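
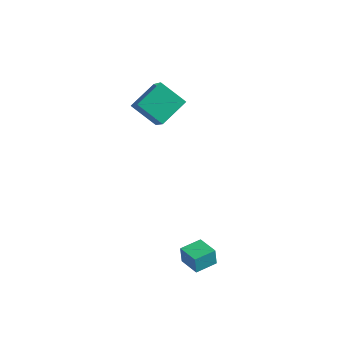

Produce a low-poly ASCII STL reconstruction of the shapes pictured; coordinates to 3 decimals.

solid 
facet normal -0.825 -0.095 0.557
outer loop
vertex -1.635 0.553 3.37
vertex -1.33 1.837 4.041
vertex -2.639 1.487 2.04
endloop
endfacet
facet normal -0.206 -0.867 -0.453
outer loop
vertex -1.45 1.623 1.239
vertex -1.635 0.553 3.37
vertex -2.639 1.487 2.04
endloop
endfacet
facet normal -0.826 -0.094 0.556
outer loop
vertex -2.639 1.487 2.04
vertex -1.33 1.837 4.041
vertex -2.333 2.771 2.711
endloop
endfacet
facet normal -0.525 0.489 -0.696
outer loop
vertex -2.333 2.771 2.711
vertex -1.45 1.623 1.239
vertex -2.639 1.487 2.04
endloop
endfacet
facet normal 0.525 -0.489 0.697
outer loop
vertex -1.635 0.553 3.37
vertex -0.141 1.973 3.24
vertex -1.33 1.837 4.041
endloop
endfacet
facet normal -0.206 -0.867 -0.453
outer loop
vertex -0.447 0.689 2.569
vertex -1.635 0.553 3.37
vertex -1.45 1.623 1.239
endloop
endfacet
facet normal 0.525 -0.489 0.696
outer loop
vertex -0.447 0.689 2.569
vertex -0.141 1.973 3.24
vertex -1.635 0.553 3.37
endloop
endfacet
facet normal 0.206 0.867 0.453
outer loop
vertex -1.33 1.837 4.041
vertex -0.141 1.973 3.24
vertex -2.333 2.771 2.711
endloop
endfacet
facet normal -0.525 0.489 -0.696
outer loop
vertex -1.145 2.907 1.91
vertex -1.45 1.623 1.239
vertex -2.333 2.771 2.711
endloop
endfacet
facet normal 0.206 0.867 0.453
outer loop
vertex -2.333 2.771 2.711
vertex -0.141 1.973 3.24
vertex -1.145 2.907 1.91
endloop
endfacet
facet normal 0.826 0.095 -0.556
outer loop
vertex -1.145 2.907 1.91
vertex -0.447 0.689 2.569
vertex -1.45 1.623 1.239
endloop
endfacet
facet normal 0.825 0.094 -0.557
outer loop
vertex -0.141 1.973 3.24
vertex -0.447 0.689 2.569
vertex -1.145 2.907 1.91
endloop
endfacet
facet normal -0.923 0.359 -0.140
outer loop
vertex 2.283 -2.068 -2.137
vertex 2.653 -1.117 -2.138
vertex 2.387 -2.109 -2.929
endloop
endfacet
facet normal -0.363 -0.932 0.001
outer loop
vertex 3.347 -2.483 -2.782
vertex 2.283 -2.068 -2.137
vertex 2.387 -2.109 -2.929
endloop
endfacet
facet normal -0.923 0.359 -0.140
outer loop
vertex 2.387 -2.109 -2.929
vertex 2.653 -1.117 -2.138
vertex 2.757 -1.159 -2.93
endloop
endfacet
facet normal 0.131 -0.052 -0.990
outer loop
vertex 2.757 -1.159 -2.93
vertex 3.347 -2.483 -2.782
vertex 2.387 -2.109 -2.929
endloop
endfacet
facet normal -0.131 0.052 0.990
outer loop
vertex 2.283 -2.068 -2.137
vertex 3.613 -1.491 -1.991
vertex 2.653 -1.117 -2.138
endloop
endfacet
facet normal -0.362 -0.932 0.002
outer loop
vertex 3.243 -2.441 -1.99
vertex 2.283 -2.068 -2.137
vertex 3.347 -2.483 -2.782
endloop
endfacet
facet normal -0.131 0.052 0.990
outer loop
vertex 3.243 -2.441 -1.99
vertex 3.613 -1.491 -1.991
vertex 2.283 -2.068 -2.137
endloop
endfacet
facet normal 0.363 0.932 -0.002
outer loop
vertex 2.653 -1.117 -2.138
vertex 3.613 -1.491 -1.991
vertex 2.757 -1.159 -2.93
endloop
endfacet
facet normal 0.131 -0.052 -0.990
outer loop
vertex 3.717 -1.532 -2.783
vertex 3.347 -2.483 -2.782
vertex 2.757 -1.159 -2.93
endloop
endfacet
facet normal 0.362 0.932 -0.001
outer loop
vertex 2.757 -1.159 -2.93
vertex 3.613 -1.491 -1.991
vertex 3.717 -1.532 -2.783
endloop
endfacet
facet normal 0.923 -0.359 0.140
outer loop
vertex 3.717 -1.532 -2.783
vertex 3.243 -2.441 -1.99
vertex 3.347 -2.483 -2.782
endloop
endfacet
facet normal 0.923 -0.359 0.140
outer loop
vertex 3.613 -1.491 -1.991
vertex 3.243 -2.441 -1.99
vertex 3.717 -1.532 -2.783
endloop
endfacet

endsolid


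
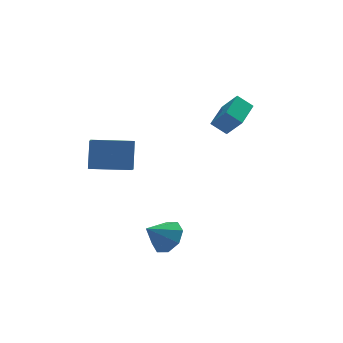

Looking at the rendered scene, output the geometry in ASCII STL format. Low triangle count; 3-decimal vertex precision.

solid 
facet normal -0.972 0.225 0.070
outer loop
vertex -4.202 1.025 0.546
vertex -3.972 2.263 -0.25
vertex -4.516 0.13 -0.937
endloop
endfacet
facet normal -0.154 -0.831 0.534
outer loop
vertex -2.388 -0.363 -1.09
vertex -4.202 1.025 0.546
vertex -4.516 0.13 -0.937
endloop
endfacet
facet normal -0.972 0.225 0.070
outer loop
vertex -4.516 0.13 -0.937
vertex -3.972 2.263 -0.25
vertex -4.286 1.369 -1.733
endloop
endfacet
facet normal -0.178 -0.508 -0.843
outer loop
vertex -4.286 1.369 -1.733
vertex -2.388 -0.363 -1.09
vertex -4.516 0.13 -0.937
endloop
endfacet
facet normal 0.178 0.508 0.842
outer loop
vertex -4.202 1.025 0.546
vertex -1.844 1.77 -0.403
vertex -3.972 2.263 -0.25
endloop
endfacet
facet normal -0.155 -0.831 0.534
outer loop
vertex -2.074 0.531 0.393
vertex -4.202 1.025 0.546
vertex -2.388 -0.363 -1.09
endloop
endfacet
facet normal 0.179 0.508 0.843
outer loop
vertex -2.074 0.531 0.393
vertex -1.844 1.77 -0.403
vertex -4.202 1.025 0.546
endloop
endfacet
facet normal 0.154 0.831 -0.534
outer loop
vertex -3.972 2.263 -0.25
vertex -1.844 1.77 -0.403
vertex -4.286 1.369 -1.733
endloop
endfacet
facet normal -0.179 -0.508 -0.842
outer loop
vertex -2.158 0.875 -1.886
vertex -2.388 -0.363 -1.09
vertex -4.286 1.369 -1.733
endloop
endfacet
facet normal 0.155 0.831 -0.534
outer loop
vertex -4.286 1.369 -1.733
vertex -1.844 1.77 -0.403
vertex -2.158 0.875 -1.886
endloop
endfacet
facet normal 0.972 -0.225 -0.070
outer loop
vertex -2.158 0.875 -1.886
vertex -2.074 0.531 0.393
vertex -2.388 -0.363 -1.09
endloop
endfacet
facet normal 0.972 -0.225 -0.070
outer loop
vertex -1.844 1.77 -0.403
vertex -2.074 0.531 0.393
vertex -2.158 0.875 -1.886
endloop
endfacet
facet normal 0.754 0.151 -0.639
outer loop
vertex -0.945 -4.157 -3.45
vertex -1.588 -3.678 -4.096
vertex -0.986 -3.382 -3.315
endloop
endfacet
facet normal 0.146 -0.162 0.976
outer loop
vertex -0.945 -4.157 -3.45
vertex -0.986 -3.382 -3.315
vertex -2.712 -3.902 -3.144
endloop
endfacet
facet normal 0.755 0.151 -0.639
outer loop
vertex -0.986 -3.382 -3.315
vertex -1.588 -3.678 -4.096
vertex -1.379 -2.779 -3.637
endloop
endfacet
facet normal -0.046 0.447 0.893
outer loop
vertex -0.986 -3.382 -3.315
vertex -1.379 -2.779 -3.637
vertex -2.712 -3.902 -3.144
endloop
endfacet
facet normal 0.754 0.151 -0.639
outer loop
vertex -1.379 -2.779 -3.637
vertex -1.588 -3.678 -4.096
vertex -1.895 -2.703 -4.228
endloop
endfacet
facet normal -0.449 0.748 0.489
outer loop
vertex -1.379 -2.779 -3.637
vertex -1.895 -2.703 -4.228
vertex -2.712 -3.902 -3.144
endloop
endfacet
facet normal 0.754 0.151 -0.639
outer loop
vertex -1.895 -2.703 -4.228
vertex -1.588 -3.678 -4.096
vertex -2.231 -3.198 -4.742
endloop
endfacet
facet normal -0.827 0.562 -0.001
outer loop
vertex -1.895 -2.703 -4.228
vertex -2.231 -3.198 -4.742
vertex -2.712 -3.902 -3.144
endloop
endfacet
facet normal 0.754 0.151 -0.639
outer loop
vertex -2.231 -3.198 -4.742
vertex -1.588 -3.678 -4.096
vertex -2.19 -3.973 -4.877
endloop
endfacet
facet normal -0.958 -0.000 -0.288
outer loop
vertex -2.231 -3.198 -4.742
vertex -2.19 -3.973 -4.877
vertex -2.712 -3.902 -3.144
endloop
endfacet
facet normal 0.755 0.151 -0.639
outer loop
vertex -2.19 -3.973 -4.877
vertex -1.588 -3.678 -4.096
vertex -1.797 -4.576 -4.555
endloop
endfacet
facet normal -0.766 -0.609 -0.206
outer loop
vertex -2.19 -3.973 -4.877
vertex -1.797 -4.576 -4.555
vertex -2.712 -3.902 -3.144
endloop
endfacet
facet normal 0.754 0.151 -0.639
outer loop
vertex -1.797 -4.576 -4.555
vertex -1.588 -3.678 -4.096
vertex -1.281 -4.652 -3.964
endloop
endfacet
facet normal -0.363 -0.910 0.200
outer loop
vertex -1.797 -4.576 -4.555
vertex -1.281 -4.652 -3.964
vertex -2.712 -3.902 -3.144
endloop
endfacet
facet normal 0.754 0.151 -0.639
outer loop
vertex -1.281 -4.652 -3.964
vertex -1.588 -3.678 -4.096
vertex -0.945 -4.157 -3.45
endloop
endfacet
facet normal 0.015 -0.725 0.689
outer loop
vertex -1.281 -4.652 -3.964
vertex -0.945 -4.157 -3.45
vertex -2.712 -3.902 -3.144
endloop
endfacet
facet normal -0.699 0.369 0.613
outer loop
vertex 1.911 -1.757 3.018
vertex 2.916 -0.415 3.357
vertex 1.344 -1.064 1.954
endloop
endfacet
facet normal -0.588 -0.784 -0.197
outer loop
vertex 2.064 -1.445 1.323
vertex 1.911 -1.757 3.018
vertex 1.344 -1.064 1.954
endloop
endfacet
facet normal -0.699 0.369 0.613
outer loop
vertex 1.344 -1.064 1.954
vertex 2.916 -0.415 3.357
vertex 2.349 0.277 2.293
endloop
endfacet
facet normal -0.407 0.499 -0.765
outer loop
vertex 2.349 0.277 2.293
vertex 2.064 -1.445 1.323
vertex 1.344 -1.064 1.954
endloop
endfacet
facet normal 0.407 -0.498 0.765
outer loop
vertex 1.911 -1.757 3.018
vertex 3.636 -0.796 2.726
vertex 2.916 -0.415 3.357
endloop
endfacet
facet normal -0.587 -0.785 -0.197
outer loop
vertex 2.631 -2.137 2.387
vertex 1.911 -1.757 3.018
vertex 2.064 -1.445 1.323
endloop
endfacet
facet normal 0.407 -0.499 0.765
outer loop
vertex 2.631 -2.137 2.387
vertex 3.636 -0.796 2.726
vertex 1.911 -1.757 3.018
endloop
endfacet
facet normal 0.588 0.785 0.197
outer loop
vertex 2.916 -0.415 3.357
vertex 3.636 -0.796 2.726
vertex 2.349 0.277 2.293
endloop
endfacet
facet normal -0.408 0.498 -0.765
outer loop
vertex 3.069 -0.103 1.662
vertex 2.064 -1.445 1.323
vertex 2.349 0.277 2.293
endloop
endfacet
facet normal 0.588 0.785 0.198
outer loop
vertex 2.349 0.277 2.293
vertex 3.636 -0.796 2.726
vertex 3.069 -0.103 1.662
endloop
endfacet
facet normal 0.699 -0.369 -0.612
outer loop
vertex 3.069 -0.103 1.662
vertex 2.631 -2.137 2.387
vertex 2.064 -1.445 1.323
endloop
endfacet
facet normal 0.699 -0.369 -0.613
outer loop
vertex 3.636 -0.796 2.726
vertex 2.631 -2.137 2.387
vertex 3.069 -0.103 1.662
endloop
endfacet

endsolid


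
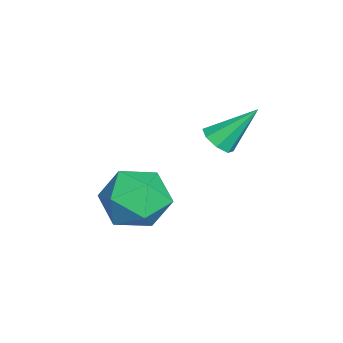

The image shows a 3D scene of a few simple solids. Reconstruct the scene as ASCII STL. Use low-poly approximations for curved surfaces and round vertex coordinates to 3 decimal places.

solid 
facet normal 0.115 -0.667 -0.736
outer loop
vertex -2.297 1.695 0.074
vertex -2.748 1.393 0.277
vertex -2.682 1.825 -0.104
endloop
endfacet
facet normal 0.422 0.860 -0.285
outer loop
vertex -2.297 1.695 0.074
vertex -2.682 1.825 -0.104
vertex -2.932 2.467 1.463
endloop
endfacet
facet normal 0.114 -0.667 -0.736
outer loop
vertex -2.682 1.825 -0.104
vertex -2.748 1.393 0.277
vertex -3.106 1.702 -0.058
endloop
endfacet
facet normal -0.295 0.867 -0.402
outer loop
vertex -2.682 1.825 -0.104
vertex -3.106 1.702 -0.058
vertex -2.932 2.467 1.463
endloop
endfacet
facet normal 0.114 -0.667 -0.737
outer loop
vertex -3.106 1.702 -0.058
vertex -2.748 1.393 0.277
vertex -3.321 1.398 0.184
endloop
endfacet
facet normal -0.859 0.490 -0.148
outer loop
vertex -3.106 1.702 -0.058
vertex -3.321 1.398 0.184
vertex -2.932 2.467 1.463
endloop
endfacet
facet normal 0.114 -0.667 -0.736
outer loop
vertex -3.321 1.398 0.184
vertex -2.748 1.393 0.277
vertex -3.199 1.091 0.481
endloop
endfacet
facet normal -0.942 -0.054 0.331
outer loop
vertex -3.321 1.398 0.184
vertex -3.199 1.091 0.481
vertex -2.932 2.467 1.463
endloop
endfacet
facet normal 0.115 -0.668 -0.735
outer loop
vertex -3.199 1.091 0.481
vertex -2.748 1.393 0.277
vertex -2.814 0.961 0.659
endloop
endfacet
facet normal -0.495 -0.439 0.750
outer loop
vertex -3.199 1.091 0.481
vertex -2.814 0.961 0.659
vertex -2.932 2.467 1.463
endloop
endfacet
facet normal 0.114 -0.668 -0.736
outer loop
vertex -2.814 0.961 0.659
vertex -2.748 1.393 0.277
vertex -2.39 1.084 0.613
endloop
endfacet
facet normal 0.223 -0.445 0.867
outer loop
vertex -2.814 0.961 0.659
vertex -2.39 1.084 0.613
vertex -2.932 2.467 1.463
endloop
endfacet
facet normal 0.115 -0.667 -0.736
outer loop
vertex -2.39 1.084 0.613
vertex -2.748 1.393 0.277
vertex -2.176 1.388 0.371
endloop
endfacet
facet normal 0.788 -0.067 0.612
outer loop
vertex -2.39 1.084 0.613
vertex -2.176 1.388 0.371
vertex -2.932 2.467 1.463
endloop
endfacet
facet normal 0.115 -0.667 -0.736
outer loop
vertex -2.176 1.388 0.371
vertex -2.748 1.393 0.277
vertex -2.297 1.695 0.074
endloop
endfacet
facet normal 0.870 0.473 0.135
outer loop
vertex -2.176 1.388 0.371
vertex -2.297 1.695 0.074
vertex -2.932 2.467 1.463
endloop
endfacet
facet normal -0.034 0.784 0.620
outer loop
vertex -2.564 0.181 -2.212
vertex -3.366 -0.348 -1.587
vertex -2.257 -0.496 -1.34
endloop
endfacet
facet normal 0.617 0.712 0.336
outer loop
vertex -2.564 0.181 -2.212
vertex -2.257 -0.496 -1.34
vertex -1.676 -0.534 -2.327
endloop
endfacet
facet normal 0.551 0.745 -0.375
outer loop
vertex -2.564 0.181 -2.212
vertex -1.676 -0.534 -2.327
vertex -2.427 -0.41 -3.184
endloop
endfacet
facet normal -0.139 0.837 -0.529
outer loop
vertex -2.564 0.181 -2.212
vertex -2.427 -0.41 -3.184
vertex -3.471 -0.295 -2.727
endloop
endfacet
facet normal -0.501 0.861 0.086
outer loop
vertex -2.564 0.181 -2.212
vertex -3.471 -0.295 -2.727
vertex -3.366 -0.348 -1.587
endloop
endfacet
facet normal 0.861 0.063 0.504
outer loop
vertex -1.676 -0.534 -2.327
vertex -2.257 -0.496 -1.34
vertex -1.929 -1.505 -1.773
endloop
endfacet
facet normal -0.191 0.179 0.965
outer loop
vertex -2.257 -0.496 -1.34
vertex -3.366 -0.348 -1.587
vertex -2.973 -1.39 -1.316
endloop
endfacet
facet normal -0.947 0.305 0.101
outer loop
vertex -3.366 -0.348 -1.587
vertex -3.471 -0.295 -2.727
vertex -3.724 -1.266 -2.173
endloop
endfacet
facet normal -0.362 0.266 -0.894
outer loop
vertex -3.471 -0.295 -2.727
vertex -2.427 -0.41 -3.184
vertex -3.143 -1.304 -3.16
endloop
endfacet
facet normal 0.755 0.117 -0.645
outer loop
vertex -2.427 -0.41 -3.184
vertex -1.676 -0.534 -2.327
vertex -2.034 -1.452 -2.913
endloop
endfacet
facet normal 0.139 -0.837 0.529
outer loop
vertex -2.836 -1.981 -2.288
vertex -1.929 -1.505 -1.773
vertex -2.973 -1.39 -1.316
endloop
endfacet
facet normal -0.551 -0.745 0.375
outer loop
vertex -2.836 -1.981 -2.288
vertex -2.973 -1.39 -1.316
vertex -3.724 -1.266 -2.173
endloop
endfacet
facet normal -0.617 -0.712 -0.336
outer loop
vertex -2.836 -1.981 -2.288
vertex -3.724 -1.266 -2.173
vertex -3.143 -1.304 -3.16
endloop
endfacet
facet normal 0.034 -0.784 -0.620
outer loop
vertex -2.836 -1.981 -2.288
vertex -3.143 -1.304 -3.16
vertex -2.034 -1.452 -2.913
endloop
endfacet
facet normal 0.501 -0.861 -0.086
outer loop
vertex -2.836 -1.981 -2.288
vertex -2.034 -1.452 -2.913
vertex -1.929 -1.505 -1.773
endloop
endfacet
facet normal 0.362 -0.266 0.894
outer loop
vertex -2.973 -1.39 -1.316
vertex -1.929 -1.505 -1.773
vertex -2.257 -0.496 -1.34
endloop
endfacet
facet normal -0.755 -0.117 0.645
outer loop
vertex -3.724 -1.266 -2.173
vertex -2.973 -1.39 -1.316
vertex -3.366 -0.348 -1.587
endloop
endfacet
facet normal -0.861 -0.063 -0.504
outer loop
vertex -3.143 -1.304 -3.16
vertex -3.724 -1.266 -2.173
vertex -3.471 -0.295 -2.727
endloop
endfacet
facet normal 0.191 -0.179 -0.965
outer loop
vertex -2.034 -1.452 -2.913
vertex -3.143 -1.304 -3.16
vertex -2.427 -0.41 -3.184
endloop
endfacet
facet normal 0.947 -0.305 -0.101
outer loop
vertex -1.929 -1.505 -1.773
vertex -2.034 -1.452 -2.913
vertex -1.676 -0.534 -2.327
endloop
endfacet

endsolid


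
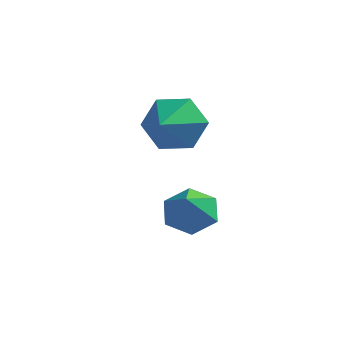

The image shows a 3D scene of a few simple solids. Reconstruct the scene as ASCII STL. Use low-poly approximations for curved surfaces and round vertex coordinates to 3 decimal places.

solid 
facet normal -0.221 0.638 -0.737
outer loop
vertex 0.107 4.243 -2.862
vertex -0.334 3.735 -3.17
vertex -0.608 4.212 -2.675
endloop
endfacet
facet normal 0.214 0.408 0.887
outer loop
vertex 0.107 4.243 -2.862
vertex -0.608 4.212 -2.675
vertex -0.046 2.905 -2.21
endloop
endfacet
facet normal -0.222 0.638 -0.738
outer loop
vertex -0.608 4.212 -2.675
vertex -0.334 3.735 -3.17
vertex -1.049 3.703 -2.982
endloop
endfacet
facet normal -0.594 0.030 0.804
outer loop
vertex -0.608 4.212 -2.675
vertex -1.049 3.703 -2.982
vertex -0.046 2.905 -2.21
endloop
endfacet
facet normal -0.222 0.638 -0.738
outer loop
vertex -1.049 3.703 -2.982
vertex -0.334 3.735 -3.17
vertex -0.775 3.226 -3.477
endloop
endfacet
facet normal -0.711 -0.660 0.242
outer loop
vertex -1.049 3.703 -2.982
vertex -0.775 3.226 -3.477
vertex -0.046 2.905 -2.21
endloop
endfacet
facet normal -0.221 0.637 -0.739
outer loop
vertex -0.775 3.226 -3.477
vertex -0.334 3.735 -3.17
vertex -0.06 3.257 -3.664
endloop
endfacet
facet normal -0.019 -0.972 -0.235
outer loop
vertex -0.775 3.226 -3.477
vertex -0.06 3.257 -3.664
vertex -0.046 2.905 -2.21
endloop
endfacet
facet normal -0.221 0.637 -0.739
outer loop
vertex -0.06 3.257 -3.664
vertex -0.334 3.735 -3.17
vertex 0.381 3.766 -3.357
endloop
endfacet
facet normal 0.790 -0.594 -0.151
outer loop
vertex -0.06 3.257 -3.664
vertex 0.381 3.766 -3.357
vertex -0.046 2.905 -2.21
endloop
endfacet
facet normal -0.221 0.638 -0.737
outer loop
vertex 0.381 3.766 -3.357
vertex -0.334 3.735 -3.17
vertex 0.107 4.243 -2.862
endloop
endfacet
facet normal 0.907 0.096 0.410
outer loop
vertex 0.381 3.766 -3.357
vertex 0.107 4.243 -2.862
vertex -0.046 2.905 -2.21
endloop
endfacet
facet normal -0.108 0.904 -0.413
outer loop
vertex -0.297 3.782 -0.954
vertex -0.9 3.982 -0.359
vertex -0.061 4.153 -0.204
endloop
endfacet
facet normal 0.852 -0.524 -0.009
outer loop
vertex -0.297 3.782 -0.954
vertex -0.061 4.153 -0.204
vertex -0.78 2.978 0.099
endloop
endfacet
facet normal -0.108 0.904 -0.413
outer loop
vertex -0.061 4.153 -0.204
vertex -0.9 3.982 -0.359
vertex -0.663 4.353 0.391
endloop
endfacet
facet normal 0.651 -0.210 0.729
outer loop
vertex -0.061 4.153 -0.204
vertex -0.663 4.353 0.391
vertex -0.78 2.978 0.099
endloop
endfacet
facet normal -0.108 0.904 -0.413
outer loop
vertex -0.663 4.353 0.391
vertex -0.9 3.982 -0.359
vertex -1.502 4.182 0.236
endloop
endfacet
facet normal -0.140 -0.194 0.971
outer loop
vertex -0.663 4.353 0.391
vertex -1.502 4.182 0.236
vertex -0.78 2.978 0.099
endloop
endfacet
facet normal -0.108 0.904 -0.413
outer loop
vertex -1.502 4.182 0.236
vertex -0.9 3.982 -0.359
vertex -1.738 3.811 -0.515
endloop
endfacet
facet normal -0.731 -0.492 0.473
outer loop
vertex -1.502 4.182 0.236
vertex -1.738 3.811 -0.515
vertex -0.78 2.978 0.099
endloop
endfacet
facet normal -0.108 0.904 -0.413
outer loop
vertex -1.738 3.811 -0.515
vertex -0.9 3.982 -0.359
vertex -1.136 3.611 -1.11
endloop
endfacet
facet normal -0.530 -0.805 -0.266
outer loop
vertex -1.738 3.811 -0.515
vertex -1.136 3.611 -1.11
vertex -0.78 2.978 0.099
endloop
endfacet
facet normal -0.108 0.904 -0.413
outer loop
vertex -1.136 3.611 -1.11
vertex -0.9 3.982 -0.359
vertex -0.297 3.782 -0.954
endloop
endfacet
facet normal 0.262 -0.821 -0.507
outer loop
vertex -1.136 3.611 -1.11
vertex -0.297 3.782 -0.954
vertex -0.78 2.978 0.099
endloop
endfacet

endsolid


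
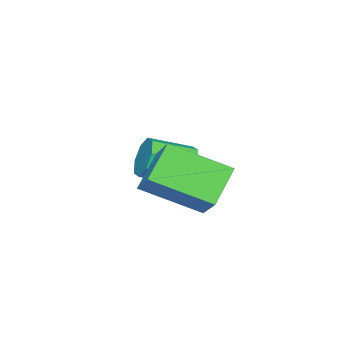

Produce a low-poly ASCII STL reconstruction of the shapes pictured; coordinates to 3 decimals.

solid 
facet normal -0.755 -0.029 0.655
outer loop
vertex 0.637 2.404 4.294
vertex 1.294 3.167 5.085
vertex -0.171 3.993 3.432
endloop
endfacet
facet normal -0.513 -0.596 -0.618
outer loop
vertex 0.886 4.033 2.515
vertex 0.637 2.404 4.294
vertex -0.171 3.993 3.432
endloop
endfacet
facet normal -0.755 -0.029 0.655
outer loop
vertex -0.171 3.993 3.432
vertex 1.294 3.167 5.085
vertex 0.486 4.756 4.223
endloop
endfacet
facet normal -0.408 0.803 -0.435
outer loop
vertex 0.486 4.756 4.223
vertex 0.886 4.033 2.515
vertex -0.171 3.993 3.432
endloop
endfacet
facet normal 0.408 -0.803 0.435
outer loop
vertex 0.637 2.404 4.294
vertex 2.351 3.207 4.168
vertex 1.294 3.167 5.085
endloop
endfacet
facet normal -0.513 -0.596 -0.618
outer loop
vertex 1.694 2.444 3.377
vertex 0.637 2.404 4.294
vertex 0.886 4.033 2.515
endloop
endfacet
facet normal 0.408 -0.803 0.435
outer loop
vertex 1.694 2.444 3.377
vertex 2.351 3.207 4.168
vertex 0.637 2.404 4.294
endloop
endfacet
facet normal 0.513 0.596 0.618
outer loop
vertex 1.294 3.167 5.085
vertex 2.351 3.207 4.168
vertex 0.486 4.756 4.223
endloop
endfacet
facet normal -0.408 0.803 -0.435
outer loop
vertex 1.543 4.796 3.306
vertex 0.886 4.033 2.515
vertex 0.486 4.756 4.223
endloop
endfacet
facet normal 0.513 0.596 0.618
outer loop
vertex 0.486 4.756 4.223
vertex 2.351 3.207 4.168
vertex 1.543 4.796 3.306
endloop
endfacet
facet normal 0.755 0.029 -0.655
outer loop
vertex 1.543 4.796 3.306
vertex 1.694 2.444 3.377
vertex 0.886 4.033 2.515
endloop
endfacet
facet normal 0.755 0.029 -0.655
outer loop
vertex 2.351 3.207 4.168
vertex 1.694 2.444 3.377
vertex 1.543 4.796 3.306
endloop
endfacet
facet normal -0.639 0.692 -0.336
outer loop
vertex -1.251 2.118 2.221
vertex -1.697 1.985 2.796
vertex -1.132 2.445 2.668
endloop
endfacet
facet normal 0.740 0.434 -0.514
outer loop
vertex -1.251 2.118 2.221
vertex -1.132 2.445 2.668
vertex -0.357 1.149 2.689
endloop
endfacet
facet normal 0.740 0.434 -0.514
outer loop
vertex -0.357 1.149 2.689
vertex -1.132 2.445 2.668
vertex -0.237 1.475 3.137
endloop
endfacet
facet normal 0.639 -0.694 0.334
outer loop
vertex -0.357 1.149 2.689
vertex -0.237 1.475 3.137
vertex -0.803 1.015 3.264
endloop
endfacet
facet normal -0.639 0.692 -0.335
outer loop
vertex -1.132 2.445 2.668
vertex -1.697 1.985 2.796
vertex -1.344 2.502 3.19
endloop
endfacet
facet normal 0.672 0.714 0.195
outer loop
vertex -1.132 2.445 2.668
vertex -1.344 2.502 3.19
vertex -0.237 1.475 3.137
endloop
endfacet
facet normal 0.672 0.714 0.195
outer loop
vertex -0.237 1.475 3.137
vertex -1.344 2.502 3.19
vertex -0.449 1.532 3.659
endloop
endfacet
facet normal 0.638 -0.693 0.335
outer loop
vertex -0.237 1.475 3.137
vertex -0.449 1.532 3.659
vertex -0.803 1.015 3.264
endloop
endfacet
facet normal -0.639 0.692 -0.335
outer loop
vertex -1.344 2.502 3.19
vertex -1.697 1.985 2.796
vertex -1.763 2.256 3.481
endloop
endfacet
facet normal 0.210 0.576 0.790
outer loop
vertex -1.344 2.502 3.19
vertex -1.763 2.256 3.481
vertex -0.449 1.532 3.659
endloop
endfacet
facet normal 0.210 0.576 0.790
outer loop
vertex -0.449 1.532 3.659
vertex -1.763 2.256 3.481
vertex -0.868 1.286 3.95
endloop
endfacet
facet normal 0.639 -0.693 0.334
outer loop
vertex -0.449 1.532 3.659
vertex -0.868 1.286 3.95
vertex -0.803 1.015 3.264
endloop
endfacet
facet normal -0.640 0.691 -0.335
outer loop
vertex -1.763 2.256 3.481
vertex -1.697 1.985 2.796
vertex -2.143 1.851 3.371
endloop
endfacet
facet normal -0.374 0.101 0.922
outer loop
vertex -1.763 2.256 3.481
vertex -2.143 1.851 3.371
vertex -0.868 1.286 3.95
endloop
endfacet
facet normal -0.374 0.100 0.922
outer loop
vertex -0.868 1.286 3.95
vertex -2.143 1.851 3.371
vertex -1.249 0.882 3.839
endloop
endfacet
facet normal 0.638 -0.694 0.334
outer loop
vertex -0.868 1.286 3.95
vertex -1.249 0.882 3.839
vertex -0.803 1.015 3.264
endloop
endfacet
facet normal -0.639 0.694 -0.334
outer loop
vertex -2.143 1.851 3.371
vertex -1.697 1.985 2.796
vertex -2.263 1.525 2.923
endloop
endfacet
facet normal -0.740 -0.434 0.514
outer loop
vertex -2.143 1.851 3.371
vertex -2.263 1.525 2.923
vertex -1.249 0.882 3.839
endloop
endfacet
facet normal -0.740 -0.434 0.514
outer loop
vertex -1.249 0.882 3.839
vertex -2.263 1.525 2.923
vertex -1.368 0.555 3.392
endloop
endfacet
facet normal 0.639 -0.692 0.336
outer loop
vertex -1.249 0.882 3.839
vertex -1.368 0.555 3.392
vertex -0.803 1.015 3.264
endloop
endfacet
facet normal -0.638 0.693 -0.335
outer loop
vertex -2.263 1.525 2.923
vertex -1.697 1.985 2.796
vertex -2.051 1.468 2.401
endloop
endfacet
facet normal -0.672 -0.714 -0.195
outer loop
vertex -2.263 1.525 2.923
vertex -2.051 1.468 2.401
vertex -1.368 0.555 3.392
endloop
endfacet
facet normal -0.672 -0.714 -0.195
outer loop
vertex -1.368 0.555 3.392
vertex -2.051 1.468 2.401
vertex -1.156 0.498 2.87
endloop
endfacet
facet normal 0.639 -0.692 0.335
outer loop
vertex -1.368 0.555 3.392
vertex -1.156 0.498 2.87
vertex -0.803 1.015 3.264
endloop
endfacet
facet normal -0.639 0.693 -0.334
outer loop
vertex -2.051 1.468 2.401
vertex -1.697 1.985 2.796
vertex -1.632 1.714 2.11
endloop
endfacet
facet normal -0.210 -0.576 -0.790
outer loop
vertex -2.051 1.468 2.401
vertex -1.632 1.714 2.11
vertex -1.156 0.498 2.87
endloop
endfacet
facet normal -0.210 -0.576 -0.790
outer loop
vertex -1.156 0.498 2.87
vertex -1.632 1.714 2.11
vertex -0.737 0.744 2.579
endloop
endfacet
facet normal 0.639 -0.692 0.335
outer loop
vertex -1.156 0.498 2.87
vertex -0.737 0.744 2.579
vertex -0.803 1.015 3.264
endloop
endfacet
facet normal -0.638 0.694 -0.334
outer loop
vertex -1.632 1.714 2.11
vertex -1.697 1.985 2.796
vertex -1.251 2.118 2.221
endloop
endfacet
facet normal 0.375 -0.100 -0.922
outer loop
vertex -1.632 1.714 2.11
vertex -1.251 2.118 2.221
vertex -0.737 0.744 2.579
endloop
endfacet
facet normal 0.374 -0.100 -0.922
outer loop
vertex -0.737 0.744 2.579
vertex -1.251 2.118 2.221
vertex -0.357 1.149 2.689
endloop
endfacet
facet normal 0.640 -0.691 0.335
outer loop
vertex -0.737 0.744 2.579
vertex -0.357 1.149 2.689
vertex -0.803 1.015 3.264
endloop
endfacet

endsolid


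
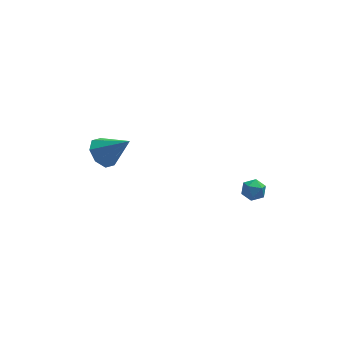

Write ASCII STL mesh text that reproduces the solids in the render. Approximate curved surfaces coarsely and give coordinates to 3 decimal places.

solid 
facet normal -0.892 0.019 0.453
outer loop
vertex 3.32 -1.862 -0.082
vertex 3.128 -2.466 -0.435
vertex 3.455 -2.512 0.211
endloop
endfacet
facet normal -0.389 0.310 0.867
outer loop
vertex 3.32 -1.862 -0.082
vertex 3.455 -2.512 0.211
vertex 3.954 -1.986 0.247
endloop
endfacet
facet normal -0.097 0.855 0.510
outer loop
vertex 3.32 -1.862 -0.082
vertex 3.954 -1.986 0.247
vertex 3.935 -1.616 -0.377
endloop
endfacet
facet normal -0.420 0.899 -0.126
outer loop
vertex 3.32 -1.862 -0.082
vertex 3.935 -1.616 -0.377
vertex 3.425 -1.913 -0.798
endloop
endfacet
facet normal -0.910 0.383 -0.161
outer loop
vertex 3.32 -1.862 -0.082
vertex 3.425 -1.913 -0.798
vertex 3.128 -2.466 -0.435
endloop
endfacet
facet normal 0.118 -0.179 0.977
outer loop
vertex 3.954 -1.986 0.247
vertex 3.455 -2.512 0.211
vertex 4.155 -2.667 0.098
endloop
endfacet
facet normal -0.694 -0.652 0.305
outer loop
vertex 3.455 -2.512 0.211
vertex 3.128 -2.466 -0.435
vertex 3.645 -2.964 -0.323
endloop
endfacet
facet normal -0.723 -0.063 -0.688
outer loop
vertex 3.128 -2.466 -0.435
vertex 3.425 -1.913 -0.798
vertex 3.626 -2.594 -0.947
endloop
endfacet
facet normal 0.070 0.773 -0.630
outer loop
vertex 3.425 -1.913 -0.798
vertex 3.935 -1.616 -0.377
vertex 4.125 -2.068 -0.911
endloop
endfacet
facet normal 0.590 0.702 0.398
outer loop
vertex 3.935 -1.616 -0.377
vertex 3.954 -1.986 0.247
vertex 4.452 -2.114 -0.265
endloop
endfacet
facet normal 0.420 -0.899 0.126
outer loop
vertex 4.26 -2.718 -0.618
vertex 4.155 -2.667 0.098
vertex 3.645 -2.964 -0.323
endloop
endfacet
facet normal 0.097 -0.855 -0.510
outer loop
vertex 4.26 -2.718 -0.618
vertex 3.645 -2.964 -0.323
vertex 3.626 -2.594 -0.947
endloop
endfacet
facet normal 0.389 -0.310 -0.867
outer loop
vertex 4.26 -2.718 -0.618
vertex 3.626 -2.594 -0.947
vertex 4.125 -2.068 -0.911
endloop
endfacet
facet normal 0.892 -0.019 -0.453
outer loop
vertex 4.26 -2.718 -0.618
vertex 4.125 -2.068 -0.911
vertex 4.452 -2.114 -0.265
endloop
endfacet
facet normal 0.910 -0.383 0.161
outer loop
vertex 4.26 -2.718 -0.618
vertex 4.452 -2.114 -0.265
vertex 4.155 -2.667 0.098
endloop
endfacet
facet normal -0.070 -0.773 0.630
outer loop
vertex 3.645 -2.964 -0.323
vertex 4.155 -2.667 0.098
vertex 3.455 -2.512 0.211
endloop
endfacet
facet normal -0.590 -0.702 -0.398
outer loop
vertex 3.626 -2.594 -0.947
vertex 3.645 -2.964 -0.323
vertex 3.128 -2.466 -0.435
endloop
endfacet
facet normal -0.118 0.179 -0.977
outer loop
vertex 4.125 -2.068 -0.911
vertex 3.626 -2.594 -0.947
vertex 3.425 -1.913 -0.798
endloop
endfacet
facet normal 0.694 0.652 -0.305
outer loop
vertex 4.452 -2.114 -0.265
vertex 4.125 -2.068 -0.911
vertex 3.935 -1.616 -0.377
endloop
endfacet
facet normal 0.723 0.063 0.688
outer loop
vertex 4.155 -2.667 0.098
vertex 4.452 -2.114 -0.265
vertex 3.954 -1.986 0.247
endloop
endfacet
facet normal -0.681 0.286 -0.674
outer loop
vertex -2.877 2.509 -1.112
vertex -3.622 2.19 -0.494
vertex -3.122 3.069 -0.627
endloop
endfacet
facet normal 0.886 0.456 -0.079
outer loop
vertex -2.877 2.509 -1.112
vertex -3.122 3.069 -0.627
vertex -2.238 1.61 0.874
endloop
endfacet
facet normal -0.682 0.286 -0.673
outer loop
vertex -3.122 3.069 -0.627
vertex -3.622 2.19 -0.494
vertex -3.66 3.114 -0.063
endloop
endfacet
facet normal 0.510 0.747 0.426
outer loop
vertex -3.122 3.069 -0.627
vertex -3.66 3.114 -0.063
vertex -2.238 1.61 0.874
endloop
endfacet
facet normal -0.682 0.286 -0.673
outer loop
vertex -3.66 3.114 -0.063
vertex -3.622 2.19 -0.494
vertex -4.176 2.617 0.249
endloop
endfacet
facet normal 0.002 0.530 0.848
outer loop
vertex -3.66 3.114 -0.063
vertex -4.176 2.617 0.249
vertex -2.238 1.61 0.874
endloop
endfacet
facet normal -0.682 0.286 -0.673
outer loop
vertex -4.176 2.617 0.249
vertex -3.622 2.19 -0.494
vertex -4.367 1.87 0.125
endloop
endfacet
facet normal -0.339 -0.069 0.938
outer loop
vertex -4.176 2.617 0.249
vertex -4.367 1.87 0.125
vertex -2.238 1.61 0.874
endloop
endfacet
facet normal -0.682 0.285 -0.673
outer loop
vertex -4.367 1.87 0.125
vertex -3.622 2.19 -0.494
vertex -4.122 1.311 -0.36
endloop
endfacet
facet normal -0.312 -0.697 0.646
outer loop
vertex -4.367 1.87 0.125
vertex -4.122 1.311 -0.36
vertex -2.238 1.61 0.874
endloop
endfacet
facet normal -0.682 0.285 -0.673
outer loop
vertex -4.122 1.311 -0.36
vertex -3.622 2.19 -0.494
vertex -3.584 1.266 -0.924
endloop
endfacet
facet normal 0.065 -0.988 0.141
outer loop
vertex -4.122 1.311 -0.36
vertex -3.584 1.266 -0.924
vertex -2.238 1.61 0.874
endloop
endfacet
facet normal -0.682 0.285 -0.673
outer loop
vertex -3.584 1.266 -0.924
vertex -3.622 2.19 -0.494
vertex -3.068 1.763 -1.236
endloop
endfacet
facet normal 0.572 -0.770 -0.281
outer loop
vertex -3.584 1.266 -0.924
vertex -3.068 1.763 -1.236
vertex -2.238 1.61 0.874
endloop
endfacet
facet normal -0.681 0.286 -0.674
outer loop
vertex -3.068 1.763 -1.236
vertex -3.622 2.19 -0.494
vertex -2.877 2.509 -1.112
endloop
endfacet
facet normal 0.912 -0.172 -0.371
outer loop
vertex -3.068 1.763 -1.236
vertex -2.877 2.509 -1.112
vertex -2.238 1.61 0.874
endloop
endfacet

endsolid


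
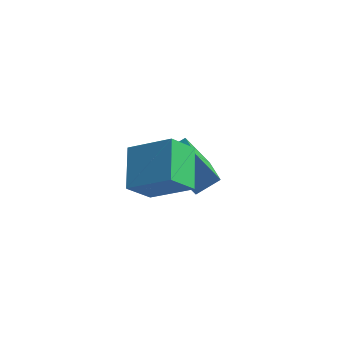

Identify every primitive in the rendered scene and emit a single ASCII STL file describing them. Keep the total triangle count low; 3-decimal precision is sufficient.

solid 
facet normal -0.661 -0.590 -0.463
outer loop
vertex -1.128 -0.588 -2.783
vertex -1.928 0.437 -2.946
vertex -0.205 -0.163 -4.643
endloop
endfacet
facet normal 0.611 -0.782 0.125
outer loop
vertex 0.608 0.563 -4.074
vertex -1.128 -0.588 -2.783
vertex -0.205 -0.163 -4.643
endloop
endfacet
facet normal -0.661 -0.591 -0.463
outer loop
vertex -0.205 -0.163 -4.643
vertex -1.928 0.437 -2.946
vertex -1.005 0.861 -4.807
endloop
endfacet
facet normal 0.436 0.200 -0.878
outer loop
vertex -1.005 0.861 -4.807
vertex 0.608 0.563 -4.074
vertex -0.205 -0.163 -4.643
endloop
endfacet
facet normal -0.435 -0.200 0.878
outer loop
vertex -1.128 -0.588 -2.783
vertex -1.115 1.163 -2.377
vertex -1.928 0.437 -2.946
endloop
endfacet
facet normal 0.611 -0.782 0.125
outer loop
vertex -0.315 0.139 -2.213
vertex -1.128 -0.588 -2.783
vertex 0.608 0.563 -4.074
endloop
endfacet
facet normal -0.436 -0.200 0.877
outer loop
vertex -0.315 0.139 -2.213
vertex -1.115 1.163 -2.377
vertex -1.128 -0.588 -2.783
endloop
endfacet
facet normal -0.611 0.782 -0.125
outer loop
vertex -1.928 0.437 -2.946
vertex -1.115 1.163 -2.377
vertex -1.005 0.861 -4.807
endloop
endfacet
facet normal 0.436 0.201 -0.877
outer loop
vertex -0.192 1.588 -4.237
vertex 0.608 0.563 -4.074
vertex -1.005 0.861 -4.807
endloop
endfacet
facet normal -0.611 0.781 -0.125
outer loop
vertex -1.005 0.861 -4.807
vertex -1.115 1.163 -2.377
vertex -0.192 1.588 -4.237
endloop
endfacet
facet normal 0.662 0.590 0.463
outer loop
vertex -0.192 1.588 -4.237
vertex -0.315 0.139 -2.213
vertex 0.608 0.563 -4.074
endloop
endfacet
facet normal 0.661 0.591 0.463
outer loop
vertex -1.115 1.163 -2.377
vertex -0.315 0.139 -2.213
vertex -0.192 1.588 -4.237
endloop
endfacet
facet normal -0.839 -0.036 -0.543
outer loop
vertex -1.575 -4.447 -0.087
vertex -2.124 -2.773 0.652
vertex -0.878 -3.721 -1.212
endloop
endfacet
facet normal 0.287 -0.876 -0.387
outer loop
vertex 0.884 -3.647 -0.072
vertex -1.575 -4.447 -0.087
vertex -0.878 -3.721 -1.212
endloop
endfacet
facet normal -0.839 -0.035 -0.543
outer loop
vertex -0.878 -3.721 -1.212
vertex -2.124 -2.773 0.652
vertex -1.426 -2.047 -0.473
endloop
endfacet
facet normal 0.462 0.480 -0.745
outer loop
vertex -1.426 -2.047 -0.473
vertex 0.884 -3.647 -0.072
vertex -0.878 -3.721 -1.212
endloop
endfacet
facet normal -0.462 -0.481 0.745
outer loop
vertex -1.575 -4.447 -0.087
vertex -0.362 -2.699 1.792
vertex -2.124 -2.773 0.652
endloop
endfacet
facet normal 0.287 -0.876 -0.387
outer loop
vertex 0.186 -4.373 1.053
vertex -1.575 -4.447 -0.087
vertex 0.884 -3.647 -0.072
endloop
endfacet
facet normal -0.462 -0.480 0.745
outer loop
vertex 0.186 -4.373 1.053
vertex -0.362 -2.699 1.792
vertex -1.575 -4.447 -0.087
endloop
endfacet
facet normal -0.287 0.876 0.387
outer loop
vertex -2.124 -2.773 0.652
vertex -0.362 -2.699 1.792
vertex -1.426 -2.047 -0.473
endloop
endfacet
facet normal 0.462 0.481 -0.745
outer loop
vertex 0.335 -1.973 0.667
vertex 0.884 -3.647 -0.072
vertex -1.426 -2.047 -0.473
endloop
endfacet
facet normal -0.287 0.876 0.387
outer loop
vertex -1.426 -2.047 -0.473
vertex -0.362 -2.699 1.792
vertex 0.335 -1.973 0.667
endloop
endfacet
facet normal 0.839 0.035 0.543
outer loop
vertex 0.335 -1.973 0.667
vertex 0.186 -4.373 1.053
vertex 0.884 -3.647 -0.072
endloop
endfacet
facet normal 0.839 0.035 0.543
outer loop
vertex -0.362 -2.699 1.792
vertex 0.186 -4.373 1.053
vertex 0.335 -1.973 0.667
endloop
endfacet

endsolid


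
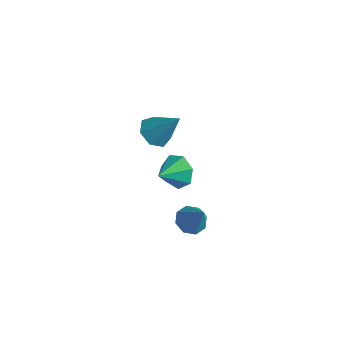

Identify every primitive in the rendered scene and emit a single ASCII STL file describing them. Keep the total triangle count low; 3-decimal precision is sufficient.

solid 
facet normal -0.549 -0.310 -0.776
outer loop
vertex 0.228 0.947 1.454
vertex -0.311 1.713 1.529
vertex 0.472 1.595 1.022
endloop
endfacet
facet normal 0.931 -0.364 -0.020
outer loop
vertex 0.228 0.947 1.454
vertex 0.472 1.595 1.022
vertex 0.811 2.347 3.111
endloop
endfacet
facet normal -0.549 -0.310 -0.776
outer loop
vertex 0.472 1.595 1.022
vertex -0.311 1.713 1.529
vertex 0.127 2.332 0.972
endloop
endfacet
facet normal 0.876 0.391 -0.283
outer loop
vertex 0.472 1.595 1.022
vertex 0.127 2.332 0.972
vertex 0.811 2.347 3.111
endloop
endfacet
facet normal -0.549 -0.310 -0.776
outer loop
vertex 0.127 2.332 0.972
vertex -0.311 1.713 1.529
vertex -0.548 2.603 1.341
endloop
endfacet
facet normal 0.319 0.942 -0.109
outer loop
vertex 0.127 2.332 0.972
vertex -0.548 2.603 1.341
vertex 0.811 2.347 3.111
endloop
endfacet
facet normal -0.550 -0.310 -0.775
outer loop
vertex -0.548 2.603 1.341
vertex -0.311 1.713 1.529
vertex -1.044 2.205 1.852
endloop
endfacet
facet normal -0.318 0.873 0.371
outer loop
vertex -0.548 2.603 1.341
vertex -1.044 2.205 1.852
vertex 0.811 2.347 3.111
endloop
endfacet
facet normal -0.550 -0.310 -0.776
outer loop
vertex -1.044 2.205 1.852
vertex -0.311 1.713 1.529
vertex -0.987 1.436 2.119
endloop
endfacet
facet normal -0.558 0.235 0.796
outer loop
vertex -1.044 2.205 1.852
vertex -0.987 1.436 2.119
vertex 0.811 2.347 3.111
endloop
endfacet
facet normal -0.550 -0.310 -0.776
outer loop
vertex -0.987 1.436 2.119
vertex -0.311 1.713 1.529
vertex -0.421 0.876 1.942
endloop
endfacet
facet normal -0.219 -0.488 0.845
outer loop
vertex -0.987 1.436 2.119
vertex -0.421 0.876 1.942
vertex 0.811 2.347 3.111
endloop
endfacet
facet normal -0.549 -0.311 -0.776
outer loop
vertex -0.421 0.876 1.942
vertex -0.311 1.713 1.529
vertex 0.228 0.947 1.454
endloop
endfacet
facet normal 0.445 -0.755 0.482
outer loop
vertex -0.421 0.876 1.942
vertex 0.228 0.947 1.454
vertex 0.811 2.347 3.111
endloop
endfacet
facet normal -0.098 0.894 -0.438
outer loop
vertex 0.269 3.623 -2.368
vertex -0.493 3.246 -2.967
vertex -0.565 3.696 -2.032
endloop
endfacet
facet normal 0.364 -0.101 0.926
outer loop
vertex 0.269 3.623 -2.368
vertex -0.565 3.696 -2.032
vertex -0.347 1.914 -2.313
endloop
endfacet
facet normal -0.098 0.894 -0.438
outer loop
vertex -0.565 3.696 -2.032
vertex -0.493 3.246 -2.967
vertex -1.345 3.43 -2.4
endloop
endfacet
facet normal -0.366 -0.188 0.911
outer loop
vertex -0.565 3.696 -2.032
vertex -1.345 3.43 -2.4
vertex -0.347 1.914 -2.313
endloop
endfacet
facet normal -0.099 0.893 -0.438
outer loop
vertex -1.345 3.43 -2.4
vertex -0.493 3.246 -2.967
vertex -1.484 3.025 -3.194
endloop
endfacet
facet normal -0.780 -0.491 0.387
outer loop
vertex -1.345 3.43 -2.4
vertex -1.484 3.025 -3.194
vertex -0.347 1.914 -2.313
endloop
endfacet
facet normal -0.099 0.893 -0.439
outer loop
vertex -1.484 3.025 -3.194
vertex -0.493 3.246 -2.967
vertex -0.876 2.786 -3.817
endloop
endfacet
facet normal -0.568 -0.783 -0.254
outer loop
vertex -1.484 3.025 -3.194
vertex -0.876 2.786 -3.817
vertex -0.347 1.914 -2.313
endloop
endfacet
facet normal -0.098 0.893 -0.439
outer loop
vertex -0.876 2.786 -3.817
vertex -0.493 3.246 -2.967
vertex 0.02 2.893 -3.8
endloop
endfacet
facet normal 0.111 -0.842 -0.527
outer loop
vertex -0.876 2.786 -3.817
vertex 0.02 2.893 -3.8
vertex -0.347 1.914 -2.313
endloop
endfacet
facet normal -0.098 0.893 -0.439
outer loop
vertex 0.02 2.893 -3.8
vertex -0.493 3.246 -2.967
vertex 0.529 3.266 -3.155
endloop
endfacet
facet normal 0.746 -0.625 -0.227
outer loop
vertex 0.02 2.893 -3.8
vertex 0.529 3.266 -3.155
vertex -0.347 1.914 -2.313
endloop
endfacet
facet normal -0.098 0.894 -0.438
outer loop
vertex 0.529 3.266 -3.155
vertex -0.493 3.246 -2.967
vertex 0.269 3.623 -2.368
endloop
endfacet
facet normal 0.859 -0.296 0.418
outer loop
vertex 0.529 3.266 -3.155
vertex 0.269 3.623 -2.368
vertex -0.347 1.914 -2.313
endloop
endfacet
facet normal -0.537 0.005 -0.843
outer loop
vertex 2.329 2.76 -5.089
vertex 1.683 2.365 -4.68
vertex 1.906 3.185 -4.817
endloop
endfacet
facet normal 0.714 0.700 0.018
outer loop
vertex 2.329 2.76 -5.089
vertex 1.906 3.185 -4.817
vertex 2.677 2.355 -3.12
endloop
endfacet
facet normal -0.537 0.005 -0.844
outer loop
vertex 1.906 3.185 -4.817
vertex 1.683 2.365 -4.68
vertex 1.352 3.129 -4.465
endloop
endfacet
facet normal 0.149 0.913 0.379
outer loop
vertex 1.906 3.185 -4.817
vertex 1.352 3.129 -4.465
vertex 2.677 2.355 -3.12
endloop
endfacet
facet normal -0.537 0.005 -0.843
outer loop
vertex 1.352 3.129 -4.465
vertex 1.683 2.365 -4.68
vertex 0.993 2.626 -4.239
endloop
endfacet
facet normal -0.379 0.590 0.713
outer loop
vertex 1.352 3.129 -4.465
vertex 0.993 2.626 -4.239
vertex 2.677 2.355 -3.12
endloop
endfacet
facet normal -0.537 0.006 -0.844
outer loop
vertex 0.993 2.626 -4.239
vertex 1.683 2.365 -4.68
vertex 1.038 1.97 -4.272
endloop
endfacet
facet normal -0.561 -0.080 0.824
outer loop
vertex 0.993 2.626 -4.239
vertex 1.038 1.97 -4.272
vertex 2.677 2.355 -3.12
endloop
endfacet
facet normal -0.537 0.005 -0.844
outer loop
vertex 1.038 1.97 -4.272
vertex 1.683 2.365 -4.68
vertex 1.461 1.546 -4.544
endloop
endfacet
facet normal -0.290 -0.705 0.648
outer loop
vertex 1.038 1.97 -4.272
vertex 1.461 1.546 -4.544
vertex 2.677 2.355 -3.12
endloop
endfacet
facet normal -0.537 0.006 -0.843
outer loop
vertex 1.461 1.546 -4.544
vertex 1.683 2.365 -4.68
vertex 2.014 1.601 -4.896
endloop
endfacet
facet normal 0.274 -0.918 0.287
outer loop
vertex 1.461 1.546 -4.544
vertex 2.014 1.601 -4.896
vertex 2.677 2.355 -3.12
endloop
endfacet
facet normal -0.537 0.006 -0.843
outer loop
vertex 2.014 1.601 -4.896
vertex 1.683 2.365 -4.68
vertex 2.374 2.104 -5.122
endloop
endfacet
facet normal 0.802 -0.595 -0.047
outer loop
vertex 2.014 1.601 -4.896
vertex 2.374 2.104 -5.122
vertex 2.677 2.355 -3.12
endloop
endfacet
facet normal -0.537 0.006 -0.843
outer loop
vertex 2.374 2.104 -5.122
vertex 1.683 2.365 -4.68
vertex 2.329 2.76 -5.089
endloop
endfacet
facet normal 0.984 0.076 -0.158
outer loop
vertex 2.374 2.104 -5.122
vertex 2.329 2.76 -5.089
vertex 2.677 2.355 -3.12
endloop
endfacet

endsolid


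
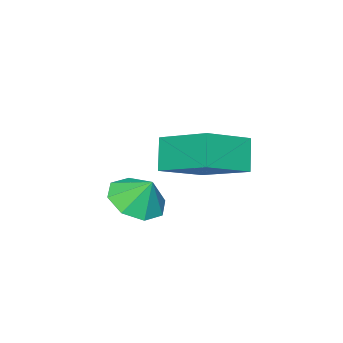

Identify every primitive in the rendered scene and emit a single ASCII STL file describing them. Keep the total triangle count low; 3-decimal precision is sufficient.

solid 
facet normal -0.436 -0.334 0.835
outer loop
vertex -0.829 -0.287 -2.232
vertex -0.754 1.545 -1.46
vertex -2.402 0.064 -2.913
endloop
endfacet
facet normal -0.037 -0.921 -0.388
outer loop
vertex -1.866 0.475 -3.94
vertex -0.829 -0.287 -2.232
vertex -2.402 0.064 -2.913
endloop
endfacet
facet normal -0.436 -0.334 0.835
outer loop
vertex -2.402 0.064 -2.913
vertex -0.754 1.545 -1.46
vertex -2.328 1.896 -2.141
endloop
endfacet
facet normal -0.899 0.200 -0.389
outer loop
vertex -2.328 1.896 -2.141
vertex -1.866 0.475 -3.94
vertex -2.402 0.064 -2.913
endloop
endfacet
facet normal 0.899 -0.201 0.389
outer loop
vertex -0.829 -0.287 -2.232
vertex -0.218 1.956 -2.487
vertex -0.754 1.545 -1.46
endloop
endfacet
facet normal -0.037 -0.921 -0.388
outer loop
vertex -0.292 0.124 -3.259
vertex -0.829 -0.287 -2.232
vertex -1.866 0.475 -3.94
endloop
endfacet
facet normal 0.899 -0.201 0.390
outer loop
vertex -0.292 0.124 -3.259
vertex -0.218 1.956 -2.487
vertex -0.829 -0.287 -2.232
endloop
endfacet
facet normal 0.037 0.921 0.388
outer loop
vertex -0.754 1.545 -1.46
vertex -0.218 1.956 -2.487
vertex -2.328 1.896 -2.141
endloop
endfacet
facet normal -0.899 0.201 -0.390
outer loop
vertex -1.791 2.307 -3.168
vertex -1.866 0.475 -3.94
vertex -2.328 1.896 -2.141
endloop
endfacet
facet normal 0.037 0.921 0.388
outer loop
vertex -2.328 1.896 -2.141
vertex -0.218 1.956 -2.487
vertex -1.791 2.307 -3.168
endloop
endfacet
facet normal 0.436 0.334 -0.836
outer loop
vertex -1.791 2.307 -3.168
vertex -0.292 0.124 -3.259
vertex -1.866 0.475 -3.94
endloop
endfacet
facet normal 0.436 0.334 -0.835
outer loop
vertex -0.218 1.956 -2.487
vertex -0.292 0.124 -3.259
vertex -1.791 2.307 -3.168
endloop
endfacet
facet normal 0.034 -0.552 -0.833
outer loop
vertex 1.888 1.496 -3.895
vertex 1.438 0.819 -3.465
vertex 1.189 1.552 -3.961
endloop
endfacet
facet normal 0.069 0.991 0.115
outer loop
vertex 1.888 1.496 -3.895
vertex 1.189 1.552 -3.961
vertex 1.402 1.381 -2.615
endloop
endfacet
facet normal 0.035 -0.552 -0.833
outer loop
vertex 1.189 1.552 -3.961
vertex 1.438 0.819 -3.465
vertex 0.636 1.179 -3.737
endloop
endfacet
facet normal -0.496 0.848 0.186
outer loop
vertex 1.189 1.552 -3.961
vertex 0.636 1.179 -3.737
vertex 1.402 1.381 -2.615
endloop
endfacet
facet normal 0.035 -0.552 -0.833
outer loop
vertex 0.636 1.179 -3.737
vertex 1.438 0.819 -3.465
vertex 0.552 0.594 -3.353
endloop
endfacet
facet normal -0.784 0.415 0.461
outer loop
vertex 0.636 1.179 -3.737
vertex 0.552 0.594 -3.353
vertex 1.402 1.381 -2.615
endloop
endfacet
facet normal 0.035 -0.552 -0.833
outer loop
vertex 0.552 0.594 -3.353
vertex 1.438 0.819 -3.465
vertex 0.987 0.141 -3.035
endloop
endfacet
facet normal -0.626 -0.054 0.778
outer loop
vertex 0.552 0.594 -3.353
vertex 0.987 0.141 -3.035
vertex 1.402 1.381 -2.615
endloop
endfacet
facet normal 0.035 -0.552 -0.833
outer loop
vertex 0.987 0.141 -3.035
vertex 1.438 0.819 -3.465
vertex 1.686 0.085 -2.969
endloop
endfacet
facet normal -0.113 -0.285 0.952
outer loop
vertex 0.987 0.141 -3.035
vertex 1.686 0.085 -2.969
vertex 1.402 1.381 -2.615
endloop
endfacet
facet normal 0.034 -0.552 -0.833
outer loop
vertex 1.686 0.085 -2.969
vertex 1.438 0.819 -3.465
vertex 2.239 0.458 -3.193
endloop
endfacet
facet normal 0.452 -0.141 0.881
outer loop
vertex 1.686 0.085 -2.969
vertex 2.239 0.458 -3.193
vertex 1.402 1.381 -2.615
endloop
endfacet
facet normal 0.035 -0.551 -0.834
outer loop
vertex 2.239 0.458 -3.193
vertex 1.438 0.819 -3.465
vertex 2.323 1.043 -3.576
endloop
endfacet
facet normal 0.740 0.291 0.607
outer loop
vertex 2.239 0.458 -3.193
vertex 2.323 1.043 -3.576
vertex 1.402 1.381 -2.615
endloop
endfacet
facet normal 0.035 -0.552 -0.833
outer loop
vertex 2.323 1.043 -3.576
vertex 1.438 0.819 -3.465
vertex 1.888 1.496 -3.895
endloop
endfacet
facet normal 0.581 0.761 0.289
outer loop
vertex 2.323 1.043 -3.576
vertex 1.888 1.496 -3.895
vertex 1.402 1.381 -2.615
endloop
endfacet

endsolid


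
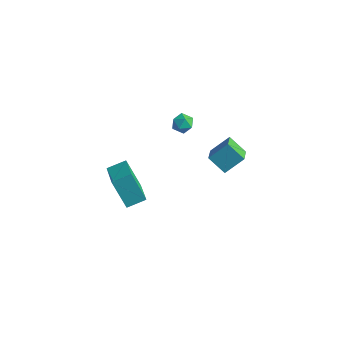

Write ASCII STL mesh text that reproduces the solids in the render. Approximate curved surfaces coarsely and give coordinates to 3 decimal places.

solid 
facet normal -0.507 -0.800 -0.322
outer loop
vertex -3.058 -2.765 -2.546
vertex -4.542 -1.527 -3.288
vertex -2.081 -2.665 -4.334
endloop
endfacet
facet normal 0.717 -0.598 0.358
outer loop
vertex -1.478 -1.713 -3.952
vertex -3.058 -2.765 -2.546
vertex -2.081 -2.665 -4.334
endloop
endfacet
facet normal -0.507 -0.800 -0.322
outer loop
vertex -2.081 -2.665 -4.334
vertex -4.542 -1.527 -3.288
vertex -3.565 -1.427 -5.076
endloop
endfacet
facet normal 0.479 0.048 -0.877
outer loop
vertex -3.565 -1.427 -5.076
vertex -1.478 -1.713 -3.952
vertex -2.081 -2.665 -4.334
endloop
endfacet
facet normal -0.479 -0.048 0.877
outer loop
vertex -3.058 -2.765 -2.546
vertex -3.939 -0.575 -2.906
vertex -4.542 -1.527 -3.288
endloop
endfacet
facet normal 0.717 -0.598 0.358
outer loop
vertex -2.455 -1.813 -2.164
vertex -3.058 -2.765 -2.546
vertex -1.478 -1.713 -3.952
endloop
endfacet
facet normal -0.479 -0.048 0.877
outer loop
vertex -2.455 -1.813 -2.164
vertex -3.939 -0.575 -2.906
vertex -3.058 -2.765 -2.546
endloop
endfacet
facet normal -0.717 0.598 -0.358
outer loop
vertex -4.542 -1.527 -3.288
vertex -3.939 -0.575 -2.906
vertex -3.565 -1.427 -5.076
endloop
endfacet
facet normal 0.479 0.048 -0.877
outer loop
vertex -2.962 -0.475 -4.694
vertex -1.478 -1.713 -3.952
vertex -3.565 -1.427 -5.076
endloop
endfacet
facet normal -0.717 0.598 -0.358
outer loop
vertex -3.565 -1.427 -5.076
vertex -3.939 -0.575 -2.906
vertex -2.962 -0.475 -4.694
endloop
endfacet
facet normal 0.507 0.800 0.322
outer loop
vertex -2.962 -0.475 -4.694
vertex -2.455 -1.813 -2.164
vertex -1.478 -1.713 -3.952
endloop
endfacet
facet normal 0.507 0.800 0.322
outer loop
vertex -3.939 -0.575 -2.906
vertex -2.455 -1.813 -2.164
vertex -2.962 -0.475 -4.694
endloop
endfacet
facet normal 0.237 0.956 -0.175
outer loop
vertex -0.322 0.793 1.568
vertex -0.92 0.99 1.834
vertex -0.37 0.927 2.236
endloop
endfacet
facet normal 0.823 0.566 -0.054
outer loop
vertex -0.322 0.793 1.568
vertex -0.37 0.927 2.236
vertex -0.012 0.386 2.021
endloop
endfacet
facet normal 0.841 0.041 -0.539
outer loop
vertex -0.322 0.793 1.568
vertex -0.012 0.386 2.021
vertex -0.341 0.114 1.487
endloop
endfacet
facet normal 0.269 0.107 -0.957
outer loop
vertex -0.322 0.793 1.568
vertex -0.341 0.114 1.487
vertex -0.901 0.488 1.371
endloop
endfacet
facet normal -0.105 0.672 -0.733
outer loop
vertex -0.322 0.793 1.568
vertex -0.901 0.488 1.371
vertex -0.92 0.99 1.834
endloop
endfacet
facet normal 0.761 0.268 0.591
outer loop
vertex -0.012 0.386 2.021
vertex -0.37 0.927 2.236
vertex -0.419 0.332 2.569
endloop
endfacet
facet normal -0.186 0.900 0.395
outer loop
vertex -0.37 0.927 2.236
vertex -0.92 0.99 1.834
vertex -0.979 0.706 2.453
endloop
endfacet
facet normal -0.741 0.440 -0.507
outer loop
vertex -0.92 0.99 1.834
vertex -0.901 0.488 1.371
vertex -1.308 0.434 1.919
endloop
endfacet
facet normal -0.137 -0.475 -0.869
outer loop
vertex -0.901 0.488 1.371
vertex -0.341 0.114 1.487
vertex -0.95 -0.107 1.704
endloop
endfacet
facet normal 0.791 -0.581 -0.191
outer loop
vertex -0.341 0.114 1.487
vertex -0.012 0.386 2.021
vertex -0.4 -0.17 2.106
endloop
endfacet
facet normal -0.269 -0.107 0.957
outer loop
vertex -0.998 0.027 2.372
vertex -0.419 0.332 2.569
vertex -0.979 0.706 2.453
endloop
endfacet
facet normal -0.841 -0.041 0.539
outer loop
vertex -0.998 0.027 2.372
vertex -0.979 0.706 2.453
vertex -1.308 0.434 1.919
endloop
endfacet
facet normal -0.823 -0.566 0.054
outer loop
vertex -0.998 0.027 2.372
vertex -1.308 0.434 1.919
vertex -0.95 -0.107 1.704
endloop
endfacet
facet normal -0.237 -0.956 0.175
outer loop
vertex -0.998 0.027 2.372
vertex -0.95 -0.107 1.704
vertex -0.4 -0.17 2.106
endloop
endfacet
facet normal 0.105 -0.672 0.733
outer loop
vertex -0.998 0.027 2.372
vertex -0.4 -0.17 2.106
vertex -0.419 0.332 2.569
endloop
endfacet
facet normal 0.137 0.475 0.869
outer loop
vertex -0.979 0.706 2.453
vertex -0.419 0.332 2.569
vertex -0.37 0.927 2.236
endloop
endfacet
facet normal -0.791 0.581 0.191
outer loop
vertex -1.308 0.434 1.919
vertex -0.979 0.706 2.453
vertex -0.92 0.99 1.834
endloop
endfacet
facet normal -0.761 -0.268 -0.591
outer loop
vertex -0.95 -0.107 1.704
vertex -1.308 0.434 1.919
vertex -0.901 0.488 1.371
endloop
endfacet
facet normal 0.186 -0.900 -0.395
outer loop
vertex -0.4 -0.17 2.106
vertex -0.95 -0.107 1.704
vertex -0.341 0.114 1.487
endloop
endfacet
facet normal 0.741 -0.440 0.507
outer loop
vertex -0.419 0.332 2.569
vertex -0.4 -0.17 2.106
vertex -0.012 0.386 2.021
endloop
endfacet
facet normal -0.766 -0.137 0.628
outer loop
vertex 3.508 -0.949 3.97
vertex 2.866 0.012 3.397
vertex 2.95 -1.844 3.095
endloop
endfacet
facet normal 0.498 -0.745 0.444
outer loop
vertex 3.914 -1.672 2.303
vertex 3.508 -0.949 3.97
vertex 2.95 -1.844 3.095
endloop
endfacet
facet normal -0.765 -0.137 0.629
outer loop
vertex 2.95 -1.844 3.095
vertex 2.866 0.012 3.397
vertex 2.307 -0.883 2.522
endloop
endfacet
facet normal -0.408 -0.653 -0.638
outer loop
vertex 2.307 -0.883 2.522
vertex 3.914 -1.672 2.303
vertex 2.95 -1.844 3.095
endloop
endfacet
facet normal 0.408 0.653 0.638
outer loop
vertex 3.508 -0.949 3.97
vertex 3.83 0.184 2.605
vertex 2.866 0.012 3.397
endloop
endfacet
facet normal 0.497 -0.745 0.444
outer loop
vertex 4.473 -0.777 3.178
vertex 3.508 -0.949 3.97
vertex 3.914 -1.672 2.303
endloop
endfacet
facet normal 0.407 0.653 0.638
outer loop
vertex 4.473 -0.777 3.178
vertex 3.83 0.184 2.605
vertex 3.508 -0.949 3.97
endloop
endfacet
facet normal -0.498 0.745 -0.444
outer loop
vertex 2.866 0.012 3.397
vertex 3.83 0.184 2.605
vertex 2.307 -0.883 2.522
endloop
endfacet
facet normal -0.408 -0.653 -0.638
outer loop
vertex 3.272 -0.711 1.73
vertex 3.914 -1.672 2.303
vertex 2.307 -0.883 2.522
endloop
endfacet
facet normal -0.498 0.745 -0.445
outer loop
vertex 2.307 -0.883 2.522
vertex 3.83 0.184 2.605
vertex 3.272 -0.711 1.73
endloop
endfacet
facet normal 0.766 0.137 -0.629
outer loop
vertex 3.272 -0.711 1.73
vertex 4.473 -0.777 3.178
vertex 3.914 -1.672 2.303
endloop
endfacet
facet normal 0.765 0.137 -0.629
outer loop
vertex 3.83 0.184 2.605
vertex 4.473 -0.777 3.178
vertex 3.272 -0.711 1.73
endloop
endfacet

endsolid


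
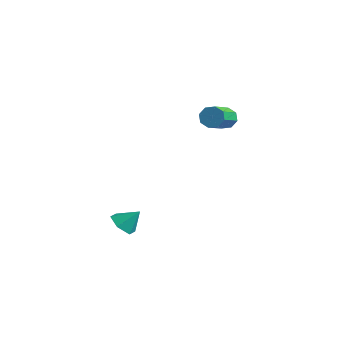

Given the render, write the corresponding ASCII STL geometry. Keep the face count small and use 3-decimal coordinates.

solid 
facet normal -0.473 -0.505 -0.722
outer loop
vertex 0.59 -4.095 -4.06
vertex -0.185 -3.876 -3.706
vertex 0.185 -3.356 -4.312
endloop
endfacet
facet normal 0.887 0.427 -0.175
outer loop
vertex 0.59 -4.095 -4.06
vertex 0.185 -3.356 -4.312
vertex 0.425 -3.224 -2.774
endloop
endfacet
facet normal -0.473 -0.505 -0.722
outer loop
vertex 0.185 -3.356 -4.312
vertex -0.185 -3.876 -3.706
vertex -0.59 -3.136 -3.958
endloop
endfacet
facet normal 0.221 0.968 -0.118
outer loop
vertex 0.185 -3.356 -4.312
vertex -0.59 -3.136 -3.958
vertex 0.425 -3.224 -2.774
endloop
endfacet
facet normal -0.473 -0.505 -0.722
outer loop
vertex -0.59 -3.136 -3.958
vertex -0.185 -3.876 -3.706
vertex -0.96 -3.656 -3.352
endloop
endfacet
facet normal -0.426 0.799 0.425
outer loop
vertex -0.59 -3.136 -3.958
vertex -0.96 -3.656 -3.352
vertex 0.425 -3.224 -2.774
endloop
endfacet
facet normal -0.473 -0.505 -0.722
outer loop
vertex -0.96 -3.656 -3.352
vertex -0.185 -3.876 -3.706
vertex -0.555 -4.396 -3.1
endloop
endfacet
facet normal -0.407 0.087 0.909
outer loop
vertex -0.96 -3.656 -3.352
vertex -0.555 -4.396 -3.1
vertex 0.425 -3.224 -2.774
endloop
endfacet
facet normal -0.473 -0.505 -0.722
outer loop
vertex -0.555 -4.396 -3.1
vertex -0.185 -3.876 -3.706
vertex 0.22 -4.615 -3.454
endloop
endfacet
facet normal 0.261 -0.455 0.852
outer loop
vertex -0.555 -4.396 -3.1
vertex 0.22 -4.615 -3.454
vertex 0.425 -3.224 -2.774
endloop
endfacet
facet normal -0.473 -0.505 -0.722
outer loop
vertex 0.22 -4.615 -3.454
vertex -0.185 -3.876 -3.706
vertex 0.59 -4.095 -4.06
endloop
endfacet
facet normal 0.907 -0.285 0.309
outer loop
vertex 0.22 -4.615 -3.454
vertex 0.59 -4.095 -4.06
vertex 0.425 -3.224 -2.774
endloop
endfacet
facet normal -0.374 0.813 -0.445
outer loop
vertex 1.914 2.204 3.185
vertex 1.503 1.792 2.778
vertex 1.43 2.105 3.411
endloop
endfacet
facet normal 0.257 0.552 0.793
outer loop
vertex 1.914 2.204 3.185
vertex 1.43 2.105 3.411
vertex 2.707 0.48 4.129
endloop
endfacet
facet normal 0.256 0.552 0.793
outer loop
vertex 2.707 0.48 4.129
vertex 1.43 2.105 3.411
vertex 2.223 0.38 4.355
endloop
endfacet
facet normal 0.376 -0.813 0.445
outer loop
vertex 2.707 0.48 4.129
vertex 2.223 0.38 4.355
vertex 2.297 0.068 3.722
endloop
endfacet
facet normal -0.374 0.814 -0.445
outer loop
vertex 1.43 2.105 3.411
vertex 1.503 1.792 2.778
vertex 0.989 1.823 3.266
endloop
endfacet
facet normal -0.448 0.262 0.855
outer loop
vertex 1.43 2.105 3.411
vertex 0.989 1.823 3.266
vertex 2.223 0.38 4.355
endloop
endfacet
facet normal -0.448 0.262 0.855
outer loop
vertex 2.223 0.38 4.355
vertex 0.989 1.823 3.266
vertex 1.782 0.098 4.21
endloop
endfacet
facet normal 0.374 -0.814 0.445
outer loop
vertex 2.223 0.38 4.355
vertex 1.782 0.098 4.21
vertex 2.297 0.068 3.722
endloop
endfacet
facet normal -0.374 0.813 -0.446
outer loop
vertex 0.989 1.823 3.266
vertex 1.503 1.792 2.778
vertex 0.849 1.522 2.835
endloop
endfacet
facet normal -0.891 -0.182 0.416
outer loop
vertex 0.989 1.823 3.266
vertex 0.849 1.522 2.835
vertex 1.782 0.098 4.21
endloop
endfacet
facet normal -0.891 -0.182 0.416
outer loop
vertex 1.782 0.098 4.21
vertex 0.849 1.522 2.835
vertex 1.642 -0.202 3.779
endloop
endfacet
facet normal 0.374 -0.814 0.445
outer loop
vertex 1.782 0.098 4.21
vertex 1.642 -0.202 3.779
vertex 2.297 0.068 3.722
endloop
endfacet
facet normal -0.375 0.813 -0.446
outer loop
vertex 0.849 1.522 2.835
vertex 1.503 1.792 2.778
vertex 1.093 1.38 2.371
endloop
endfacet
facet normal -0.811 -0.520 -0.268
outer loop
vertex 0.849 1.522 2.835
vertex 1.093 1.38 2.371
vertex 1.642 -0.202 3.779
endloop
endfacet
facet normal -0.811 -0.520 -0.268
outer loop
vertex 1.642 -0.202 3.779
vertex 1.093 1.38 2.371
vertex 1.886 -0.344 3.315
endloop
endfacet
facet normal 0.374 -0.813 0.446
outer loop
vertex 1.642 -0.202 3.779
vertex 1.886 -0.344 3.315
vertex 2.297 0.068 3.722
endloop
endfacet
facet normal -0.376 0.813 -0.445
outer loop
vertex 1.093 1.38 2.371
vertex 1.503 1.792 2.778
vertex 1.577 1.48 2.145
endloop
endfacet
facet normal -0.256 -0.552 -0.793
outer loop
vertex 1.093 1.38 2.371
vertex 1.577 1.48 2.145
vertex 1.886 -0.344 3.315
endloop
endfacet
facet normal -0.257 -0.552 -0.793
outer loop
vertex 1.886 -0.344 3.315
vertex 1.577 1.48 2.145
vertex 2.37 -0.245 3.089
endloop
endfacet
facet normal 0.374 -0.813 0.445
outer loop
vertex 1.886 -0.344 3.315
vertex 2.37 -0.245 3.089
vertex 2.297 0.068 3.722
endloop
endfacet
facet normal -0.374 0.814 -0.445
outer loop
vertex 1.577 1.48 2.145
vertex 1.503 1.792 2.778
vertex 2.018 1.762 2.29
endloop
endfacet
facet normal 0.448 -0.262 -0.855
outer loop
vertex 1.577 1.48 2.145
vertex 2.018 1.762 2.29
vertex 2.37 -0.245 3.089
endloop
endfacet
facet normal 0.448 -0.262 -0.855
outer loop
vertex 2.37 -0.245 3.089
vertex 2.018 1.762 2.29
vertex 2.811 0.037 3.234
endloop
endfacet
facet normal 0.374 -0.814 0.445
outer loop
vertex 2.37 -0.245 3.089
vertex 2.811 0.037 3.234
vertex 2.297 0.068 3.722
endloop
endfacet
facet normal -0.374 0.814 -0.445
outer loop
vertex 2.018 1.762 2.29
vertex 1.503 1.792 2.778
vertex 2.158 2.062 2.721
endloop
endfacet
facet normal 0.891 0.182 -0.416
outer loop
vertex 2.018 1.762 2.29
vertex 2.158 2.062 2.721
vertex 2.811 0.037 3.234
endloop
endfacet
facet normal 0.891 0.182 -0.416
outer loop
vertex 2.811 0.037 3.234
vertex 2.158 2.062 2.721
vertex 2.951 0.338 3.665
endloop
endfacet
facet normal 0.374 -0.813 0.446
outer loop
vertex 2.811 0.037 3.234
vertex 2.951 0.338 3.665
vertex 2.297 0.068 3.722
endloop
endfacet
facet normal -0.374 0.813 -0.446
outer loop
vertex 2.158 2.062 2.721
vertex 1.503 1.792 2.778
vertex 1.914 2.204 3.185
endloop
endfacet
facet normal 0.811 0.520 0.268
outer loop
vertex 2.158 2.062 2.721
vertex 1.914 2.204 3.185
vertex 2.951 0.338 3.665
endloop
endfacet
facet normal 0.811 0.520 0.268
outer loop
vertex 2.951 0.338 3.665
vertex 1.914 2.204 3.185
vertex 2.707 0.48 4.129
endloop
endfacet
facet normal 0.375 -0.813 0.446
outer loop
vertex 2.951 0.338 3.665
vertex 2.707 0.48 4.129
vertex 2.297 0.068 3.722
endloop
endfacet

endsolid


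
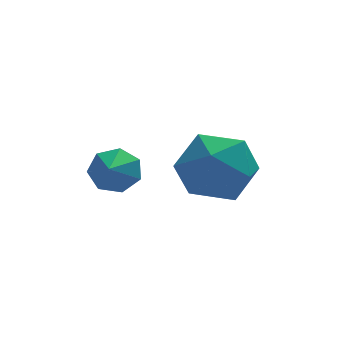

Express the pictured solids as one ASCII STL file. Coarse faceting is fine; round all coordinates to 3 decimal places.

solid 
facet normal -0.718 -0.642 0.269
outer loop
vertex 0.743 -3.516 0.35
vertex 1.371 -4.448 -0.2
vertex 1.58 -4.177 1.004
endloop
endfacet
facet normal -0.664 -0.108 0.740
outer loop
vertex 0.743 -3.516 0.35
vertex 1.58 -4.177 1.004
vertex 1.524 -2.934 1.136
endloop
endfacet
facet normal -0.770 0.505 0.391
outer loop
vertex 0.743 -3.516 0.35
vertex 1.524 -2.934 1.136
vertex 1.28 -2.437 0.013
endloop
endfacet
facet normal -0.889 0.350 -0.296
outer loop
vertex 0.743 -3.516 0.35
vertex 1.28 -2.437 0.013
vertex 1.186 -3.373 -0.812
endloop
endfacet
facet normal -0.857 -0.359 -0.371
outer loop
vertex 0.743 -3.516 0.35
vertex 1.186 -3.373 -0.812
vertex 1.371 -4.448 -0.2
endloop
endfacet
facet normal 0.003 -0.105 0.994
outer loop
vertex 1.524 -2.934 1.136
vertex 1.58 -4.177 1.004
vertex 2.634 -3.507 1.072
endloop
endfacet
facet normal -0.085 -0.969 0.233
outer loop
vertex 1.58 -4.177 1.004
vertex 1.371 -4.448 -0.2
vertex 2.54 -4.443 0.247
endloop
endfacet
facet normal -0.310 -0.510 -0.802
outer loop
vertex 1.371 -4.448 -0.2
vertex 1.186 -3.373 -0.812
vertex 2.296 -3.946 -0.876
endloop
endfacet
facet normal -0.361 0.637 -0.681
outer loop
vertex 1.186 -3.373 -0.812
vertex 1.28 -2.437 0.013
vertex 2.24 -2.703 -0.744
endloop
endfacet
facet normal -0.168 0.887 0.429
outer loop
vertex 1.28 -2.437 0.013
vertex 1.524 -2.934 1.136
vertex 2.449 -2.432 0.46
endloop
endfacet
facet normal 0.889 -0.350 0.296
outer loop
vertex 3.077 -3.364 -0.09
vertex 2.634 -3.507 1.072
vertex 2.54 -4.443 0.247
endloop
endfacet
facet normal 0.770 -0.505 -0.391
outer loop
vertex 3.077 -3.364 -0.09
vertex 2.54 -4.443 0.247
vertex 2.296 -3.946 -0.876
endloop
endfacet
facet normal 0.664 0.108 -0.740
outer loop
vertex 3.077 -3.364 -0.09
vertex 2.296 -3.946 -0.876
vertex 2.24 -2.703 -0.744
endloop
endfacet
facet normal 0.718 0.642 -0.269
outer loop
vertex 3.077 -3.364 -0.09
vertex 2.24 -2.703 -0.744
vertex 2.449 -2.432 0.46
endloop
endfacet
facet normal 0.857 0.359 0.371
outer loop
vertex 3.077 -3.364 -0.09
vertex 2.449 -2.432 0.46
vertex 2.634 -3.507 1.072
endloop
endfacet
facet normal 0.361 -0.637 0.681
outer loop
vertex 2.54 -4.443 0.247
vertex 2.634 -3.507 1.072
vertex 1.58 -4.177 1.004
endloop
endfacet
facet normal 0.168 -0.887 -0.429
outer loop
vertex 2.296 -3.946 -0.876
vertex 2.54 -4.443 0.247
vertex 1.371 -4.448 -0.2
endloop
endfacet
facet normal -0.003 0.105 -0.994
outer loop
vertex 2.24 -2.703 -0.744
vertex 2.296 -3.946 -0.876
vertex 1.186 -3.373 -0.812
endloop
endfacet
facet normal 0.085 0.969 -0.233
outer loop
vertex 2.449 -2.432 0.46
vertex 2.24 -2.703 -0.744
vertex 1.28 -2.437 0.013
endloop
endfacet
facet normal 0.310 0.510 0.802
outer loop
vertex 2.634 -3.507 1.072
vertex 2.449 -2.432 0.46
vertex 1.524 -2.934 1.136
endloop
endfacet
facet normal 0.285 0.800 -0.527
outer loop
vertex 0.091 -2.3 -0.002
vertex -0.576 -2.288 -0.345
vertex -0.37 -1.944 0.289
endloop
endfacet
facet normal 0.396 -0.216 0.892
outer loop
vertex 0.091 -2.3 -0.002
vertex -0.37 -1.944 0.289
vertex -0.884 -3.152 0.225
endloop
endfacet
facet normal 0.284 0.801 -0.527
outer loop
vertex -0.37 -1.944 0.289
vertex -0.576 -2.288 -0.345
vertex -0.986 -1.847 0.104
endloop
endfacet
facet normal -0.277 0.067 0.958
outer loop
vertex -0.37 -1.944 0.289
vertex -0.986 -1.847 0.104
vertex -0.884 -3.152 0.225
endloop
endfacet
facet normal 0.285 0.801 -0.527
outer loop
vertex -0.986 -1.847 0.104
vertex -0.576 -2.288 -0.345
vertex -1.294 -2.082 -0.42
endloop
endfacet
facet normal -0.858 -0.019 0.513
outer loop
vertex -0.986 -1.847 0.104
vertex -1.294 -2.082 -0.42
vertex -0.884 -3.152 0.225
endloop
endfacet
facet normal 0.285 0.800 -0.528
outer loop
vertex -1.294 -2.082 -0.42
vertex -0.576 -2.288 -0.345
vertex -1.061 -2.472 -0.886
endloop
endfacet
facet normal -0.905 -0.412 -0.108
outer loop
vertex -1.294 -2.082 -0.42
vertex -1.061 -2.472 -0.886
vertex -0.884 -3.152 0.225
endloop
endfacet
facet normal 0.284 0.801 -0.527
outer loop
vertex -1.061 -2.472 -0.886
vertex -0.576 -2.288 -0.345
vertex -0.464 -2.723 -0.945
endloop
endfacet
facet normal -0.385 -0.813 -0.436
outer loop
vertex -1.061 -2.472 -0.886
vertex -0.464 -2.723 -0.945
vertex -0.884 -3.152 0.225
endloop
endfacet
facet normal 0.285 0.801 -0.527
outer loop
vertex -0.464 -2.723 -0.945
vertex -0.576 -2.288 -0.345
vertex 0.049 -2.646 -0.551
endloop
endfacet
facet normal 0.312 -0.923 -0.226
outer loop
vertex -0.464 -2.723 -0.945
vertex 0.049 -2.646 -0.551
vertex -0.884 -3.152 0.225
endloop
endfacet
facet normal 0.285 0.801 -0.527
outer loop
vertex 0.049 -2.646 -0.551
vertex -0.576 -2.288 -0.345
vertex 0.091 -2.3 -0.002
endloop
endfacet
facet normal 0.659 -0.658 0.364
outer loop
vertex 0.049 -2.646 -0.551
vertex 0.091 -2.3 -0.002
vertex -0.884 -3.152 0.225
endloop
endfacet

endsolid


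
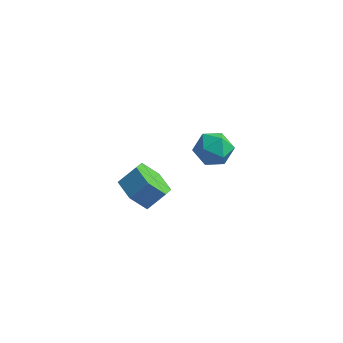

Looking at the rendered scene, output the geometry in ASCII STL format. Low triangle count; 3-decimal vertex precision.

solid 
facet normal -0.564 -0.486 -0.667
outer loop
vertex -1.146 -1.388 -4.204
vertex -1.785 -1.575 -3.527
vertex -1.859 -0.781 -4.043
endloop
endfacet
facet normal 0.344 0.596 -0.725
outer loop
vertex -1.146 -1.388 -4.204
vertex -1.859 -0.781 -4.043
vertex -0.576 -0.898 -3.531
endloop
endfacet
facet normal 0.344 0.596 -0.726
outer loop
vertex -0.576 -0.898 -3.531
vertex -1.859 -0.781 -4.043
vertex -1.288 -0.29 -3.369
endloop
endfacet
facet normal 0.566 0.485 0.667
outer loop
vertex -0.576 -0.898 -3.531
vertex -1.288 -0.29 -3.369
vertex -1.215 -1.085 -2.853
endloop
endfacet
facet normal -0.565 -0.486 -0.667
outer loop
vertex -1.859 -0.781 -4.043
vertex -1.785 -1.575 -3.527
vertex -2.498 -0.968 -3.365
endloop
endfacet
facet normal -0.478 0.852 -0.216
outer loop
vertex -1.859 -0.781 -4.043
vertex -2.498 -0.968 -3.365
vertex -1.288 -0.29 -3.369
endloop
endfacet
facet normal -0.478 0.852 -0.214
outer loop
vertex -1.288 -0.29 -3.369
vertex -2.498 -0.968 -3.365
vertex -1.927 -0.478 -2.691
endloop
endfacet
facet normal 0.565 0.485 0.667
outer loop
vertex -1.288 -0.29 -3.369
vertex -1.927 -0.478 -2.691
vertex -1.215 -1.085 -2.853
endloop
endfacet
facet normal -0.565 -0.486 -0.667
outer loop
vertex -2.498 -0.968 -3.365
vertex -1.785 -1.575 -3.527
vertex -2.424 -1.762 -2.849
endloop
endfacet
facet normal -0.821 0.255 0.510
outer loop
vertex -2.498 -0.968 -3.365
vertex -2.424 -1.762 -2.849
vertex -1.927 -0.478 -2.691
endloop
endfacet
facet normal -0.821 0.255 0.510
outer loop
vertex -1.927 -0.478 -2.691
vertex -2.424 -1.762 -2.849
vertex -1.854 -1.272 -2.176
endloop
endfacet
facet normal 0.565 0.485 0.667
outer loop
vertex -1.927 -0.478 -2.691
vertex -1.854 -1.272 -2.176
vertex -1.215 -1.085 -2.853
endloop
endfacet
facet normal -0.566 -0.485 -0.667
outer loop
vertex -2.424 -1.762 -2.849
vertex -1.785 -1.575 -3.527
vertex -1.712 -2.37 -3.011
endloop
endfacet
facet normal -0.344 -0.596 0.725
outer loop
vertex -2.424 -1.762 -2.849
vertex -1.712 -2.37 -3.011
vertex -1.854 -1.272 -2.176
endloop
endfacet
facet normal -0.344 -0.596 0.726
outer loop
vertex -1.854 -1.272 -2.176
vertex -1.712 -2.37 -3.011
vertex -1.141 -1.879 -2.337
endloop
endfacet
facet normal 0.564 0.486 0.667
outer loop
vertex -1.854 -1.272 -2.176
vertex -1.141 -1.879 -2.337
vertex -1.215 -1.085 -2.853
endloop
endfacet
facet normal -0.565 -0.485 -0.667
outer loop
vertex -1.712 -2.37 -3.011
vertex -1.785 -1.575 -3.527
vertex -1.073 -2.182 -3.689
endloop
endfacet
facet normal 0.478 -0.851 0.215
outer loop
vertex -1.712 -2.37 -3.011
vertex -1.073 -2.182 -3.689
vertex -1.141 -1.879 -2.337
endloop
endfacet
facet normal 0.477 -0.852 0.215
outer loop
vertex -1.141 -1.879 -2.337
vertex -1.073 -2.182 -3.689
vertex -0.502 -1.692 -3.015
endloop
endfacet
facet normal 0.565 0.486 0.667
outer loop
vertex -1.141 -1.879 -2.337
vertex -0.502 -1.692 -3.015
vertex -1.215 -1.085 -2.853
endloop
endfacet
facet normal -0.565 -0.485 -0.667
outer loop
vertex -1.073 -2.182 -3.689
vertex -1.785 -1.575 -3.527
vertex -1.146 -1.388 -4.204
endloop
endfacet
facet normal 0.821 -0.255 -0.510
outer loop
vertex -1.073 -2.182 -3.689
vertex -1.146 -1.388 -4.204
vertex -0.502 -1.692 -3.015
endloop
endfacet
facet normal 0.821 -0.255 -0.510
outer loop
vertex -0.502 -1.692 -3.015
vertex -1.146 -1.388 -4.204
vertex -0.576 -0.898 -3.531
endloop
endfacet
facet normal 0.565 0.486 0.667
outer loop
vertex -0.502 -1.692 -3.015
vertex -0.576 -0.898 -3.531
vertex -1.215 -1.085 -2.853
endloop
endfacet
facet normal -0.059 0.494 0.867
outer loop
vertex 1.707 -1.751 1.662
vertex 1.145 -2.272 1.921
vertex 1.929 -2.421 2.059
endloop
endfacet
facet normal 0.595 0.546 0.590
outer loop
vertex 1.707 -1.751 1.662
vertex 1.929 -2.421 2.059
vertex 2.348 -2.177 1.41
endloop
endfacet
facet normal 0.537 0.842 -0.057
outer loop
vertex 1.707 -1.751 1.662
vertex 2.348 -2.177 1.41
vertex 1.822 -1.878 0.871
endloop
endfacet
facet normal -0.153 0.972 -0.178
outer loop
vertex 1.707 -1.751 1.662
vertex 1.822 -1.878 0.871
vertex 1.079 -1.937 1.187
endloop
endfacet
facet normal -0.521 0.758 0.393
outer loop
vertex 1.707 -1.751 1.662
vertex 1.079 -1.937 1.187
vertex 1.145 -2.272 1.921
endloop
endfacet
facet normal 0.854 -0.115 0.508
outer loop
vertex 2.348 -2.177 1.41
vertex 1.929 -2.421 2.059
vertex 2.181 -2.963 1.513
endloop
endfacet
facet normal -0.206 -0.198 0.958
outer loop
vertex 1.929 -2.421 2.059
vertex 1.145 -2.272 1.921
vertex 1.438 -3.022 1.829
endloop
endfacet
facet normal -0.955 0.228 0.190
outer loop
vertex 1.145 -2.272 1.921
vertex 1.079 -1.937 1.187
vertex 0.912 -2.723 1.29
endloop
endfacet
facet normal -0.359 0.575 -0.736
outer loop
vertex 1.079 -1.937 1.187
vertex 1.822 -1.878 0.871
vertex 1.331 -2.479 0.641
endloop
endfacet
facet normal 0.759 0.363 -0.540
outer loop
vertex 1.822 -1.878 0.871
vertex 2.348 -2.177 1.41
vertex 2.115 -2.628 0.779
endloop
endfacet
facet normal 0.153 -0.972 0.178
outer loop
vertex 1.553 -3.149 1.038
vertex 2.181 -2.963 1.513
vertex 1.438 -3.022 1.829
endloop
endfacet
facet normal -0.537 -0.842 0.057
outer loop
vertex 1.553 -3.149 1.038
vertex 1.438 -3.022 1.829
vertex 0.912 -2.723 1.29
endloop
endfacet
facet normal -0.595 -0.546 -0.590
outer loop
vertex 1.553 -3.149 1.038
vertex 0.912 -2.723 1.29
vertex 1.331 -2.479 0.641
endloop
endfacet
facet normal 0.059 -0.494 -0.867
outer loop
vertex 1.553 -3.149 1.038
vertex 1.331 -2.479 0.641
vertex 2.115 -2.628 0.779
endloop
endfacet
facet normal 0.521 -0.758 -0.393
outer loop
vertex 1.553 -3.149 1.038
vertex 2.115 -2.628 0.779
vertex 2.181 -2.963 1.513
endloop
endfacet
facet normal 0.359 -0.575 0.736
outer loop
vertex 1.438 -3.022 1.829
vertex 2.181 -2.963 1.513
vertex 1.929 -2.421 2.059
endloop
endfacet
facet normal -0.759 -0.363 0.540
outer loop
vertex 0.912 -2.723 1.29
vertex 1.438 -3.022 1.829
vertex 1.145 -2.272 1.921
endloop
endfacet
facet normal -0.854 0.115 -0.508
outer loop
vertex 1.331 -2.479 0.641
vertex 0.912 -2.723 1.29
vertex 1.079 -1.937 1.187
endloop
endfacet
facet normal 0.206 0.198 -0.958
outer loop
vertex 2.115 -2.628 0.779
vertex 1.331 -2.479 0.641
vertex 1.822 -1.878 0.871
endloop
endfacet
facet normal 0.955 -0.228 -0.190
outer loop
vertex 2.181 -2.963 1.513
vertex 2.115 -2.628 0.779
vertex 2.348 -2.177 1.41
endloop
endfacet

endsolid
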